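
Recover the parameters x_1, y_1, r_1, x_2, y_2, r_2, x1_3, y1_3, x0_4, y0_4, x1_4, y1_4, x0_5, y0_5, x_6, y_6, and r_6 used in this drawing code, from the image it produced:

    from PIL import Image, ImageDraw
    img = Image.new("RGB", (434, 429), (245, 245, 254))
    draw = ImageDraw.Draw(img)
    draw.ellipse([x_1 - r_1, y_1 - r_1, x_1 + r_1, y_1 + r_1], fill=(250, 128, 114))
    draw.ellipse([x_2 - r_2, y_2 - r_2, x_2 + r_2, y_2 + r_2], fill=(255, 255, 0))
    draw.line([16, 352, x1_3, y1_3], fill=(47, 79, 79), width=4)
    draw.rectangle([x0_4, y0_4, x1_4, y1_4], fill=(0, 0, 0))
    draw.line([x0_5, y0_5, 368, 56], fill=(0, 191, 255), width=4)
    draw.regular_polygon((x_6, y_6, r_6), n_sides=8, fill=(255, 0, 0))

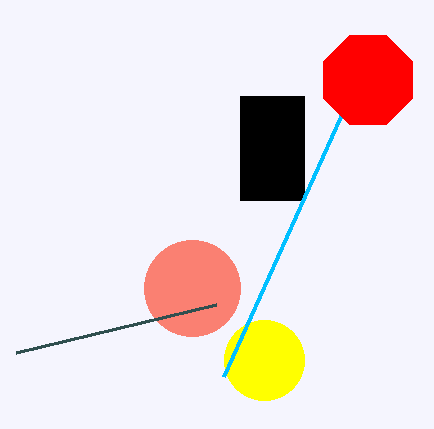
x_1 = 192; y_1 = 288; r_1 = 48; x_2 = 264; y_2 = 360; r_2 = 40; x1_3 = 216; y1_3 = 304; x0_4 = 240; y0_4 = 96; x1_4 = 304; y1_4 = 200; x0_5 = 224; y0_5 = 376; x_6 = 368; y_6 = 80; r_6 = 48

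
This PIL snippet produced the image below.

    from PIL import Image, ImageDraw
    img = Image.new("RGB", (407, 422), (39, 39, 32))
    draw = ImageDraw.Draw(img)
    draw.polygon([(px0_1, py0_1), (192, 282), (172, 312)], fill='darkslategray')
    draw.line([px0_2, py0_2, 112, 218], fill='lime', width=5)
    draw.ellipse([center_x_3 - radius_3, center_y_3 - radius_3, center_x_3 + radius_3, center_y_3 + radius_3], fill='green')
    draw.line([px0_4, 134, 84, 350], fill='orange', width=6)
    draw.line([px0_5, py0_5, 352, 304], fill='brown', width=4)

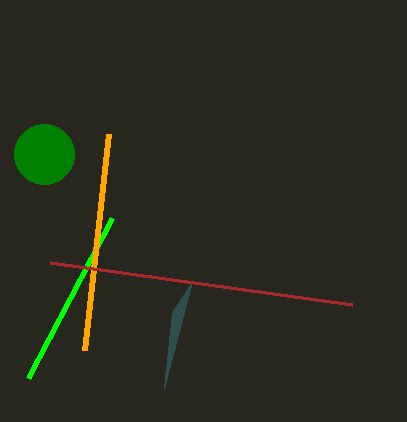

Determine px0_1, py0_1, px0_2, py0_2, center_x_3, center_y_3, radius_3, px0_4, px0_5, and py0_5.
px0_1 = 164, py0_1 = 388, px0_2 = 28, py0_2 = 378, center_x_3 = 44, center_y_3 = 154, radius_3 = 30, px0_4 = 108, px0_5 = 50, py0_5 = 262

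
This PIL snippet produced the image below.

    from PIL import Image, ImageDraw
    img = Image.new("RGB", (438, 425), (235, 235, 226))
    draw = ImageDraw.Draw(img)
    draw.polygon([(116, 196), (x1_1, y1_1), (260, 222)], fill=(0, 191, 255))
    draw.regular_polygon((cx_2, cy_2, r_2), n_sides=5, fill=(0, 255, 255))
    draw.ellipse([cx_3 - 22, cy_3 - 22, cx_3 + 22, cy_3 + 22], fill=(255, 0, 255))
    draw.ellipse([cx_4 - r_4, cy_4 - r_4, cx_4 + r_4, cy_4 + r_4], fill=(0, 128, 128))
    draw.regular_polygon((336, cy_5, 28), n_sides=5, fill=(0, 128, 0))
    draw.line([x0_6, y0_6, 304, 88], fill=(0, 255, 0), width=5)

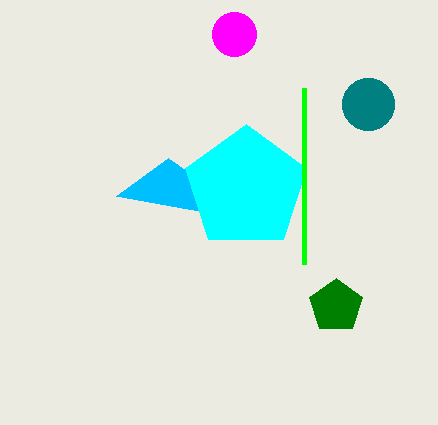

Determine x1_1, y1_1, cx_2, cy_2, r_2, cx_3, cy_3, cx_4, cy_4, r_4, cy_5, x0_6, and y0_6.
x1_1 = 168
y1_1 = 158
cx_2 = 246
cy_2 = 188
r_2 = 64
cx_3 = 234
cy_3 = 34
cx_4 = 368
cy_4 = 104
r_4 = 26
cy_5 = 306
x0_6 = 304
y0_6 = 264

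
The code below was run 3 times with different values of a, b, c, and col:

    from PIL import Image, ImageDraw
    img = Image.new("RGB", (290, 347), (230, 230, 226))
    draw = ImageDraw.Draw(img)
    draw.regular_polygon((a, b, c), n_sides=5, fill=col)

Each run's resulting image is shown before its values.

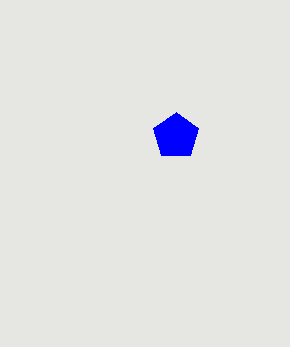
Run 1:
a = 176; b = 136; c = 24; col = 'blue'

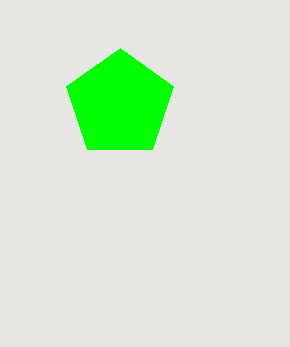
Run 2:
a = 120; b = 104; c = 56; col = 'lime'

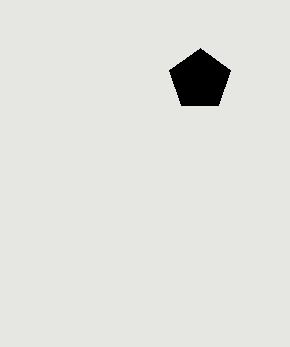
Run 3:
a = 200, b = 80, c = 32, col = 'black'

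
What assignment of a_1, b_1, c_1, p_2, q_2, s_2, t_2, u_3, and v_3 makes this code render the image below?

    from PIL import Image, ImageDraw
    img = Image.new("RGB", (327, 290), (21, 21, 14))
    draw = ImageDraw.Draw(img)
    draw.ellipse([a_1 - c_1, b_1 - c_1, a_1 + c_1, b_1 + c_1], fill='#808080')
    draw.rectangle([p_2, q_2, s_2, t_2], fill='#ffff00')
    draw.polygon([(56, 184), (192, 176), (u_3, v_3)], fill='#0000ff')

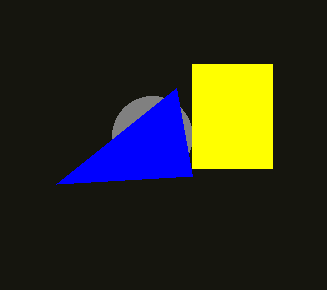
a_1 = 152; b_1 = 136; c_1 = 40; p_2 = 192; q_2 = 64; s_2 = 272; t_2 = 168; u_3 = 176; v_3 = 88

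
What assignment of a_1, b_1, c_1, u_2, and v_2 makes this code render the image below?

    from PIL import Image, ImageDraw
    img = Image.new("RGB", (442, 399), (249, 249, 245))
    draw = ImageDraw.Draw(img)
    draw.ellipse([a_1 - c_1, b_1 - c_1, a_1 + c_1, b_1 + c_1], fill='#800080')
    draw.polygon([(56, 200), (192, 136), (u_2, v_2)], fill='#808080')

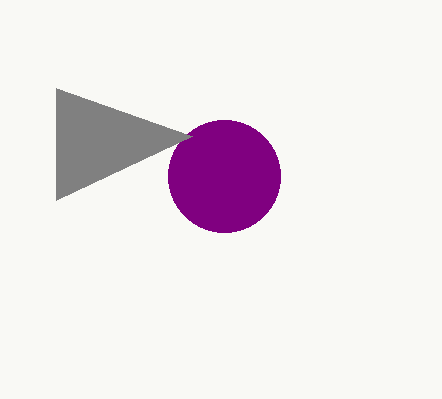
a_1 = 224
b_1 = 176
c_1 = 56
u_2 = 56
v_2 = 88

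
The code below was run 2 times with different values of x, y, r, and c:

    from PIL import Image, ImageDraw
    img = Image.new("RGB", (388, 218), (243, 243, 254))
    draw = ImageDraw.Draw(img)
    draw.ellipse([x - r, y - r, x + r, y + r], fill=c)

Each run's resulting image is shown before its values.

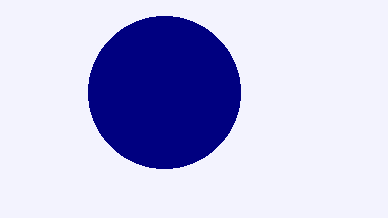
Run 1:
x = 164, y = 92, r = 76, c = 'navy'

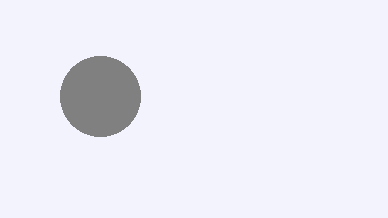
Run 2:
x = 100
y = 96
r = 40
c = 'gray'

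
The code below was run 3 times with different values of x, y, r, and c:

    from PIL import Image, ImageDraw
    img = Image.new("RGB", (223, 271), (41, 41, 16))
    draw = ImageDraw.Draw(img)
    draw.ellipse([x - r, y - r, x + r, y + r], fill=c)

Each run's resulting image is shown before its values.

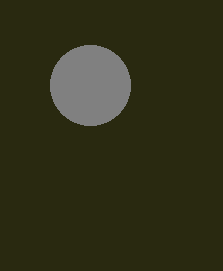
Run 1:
x = 90; y = 85; r = 40; c = 'gray'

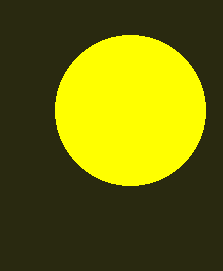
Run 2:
x = 130; y = 110; r = 75; c = 'yellow'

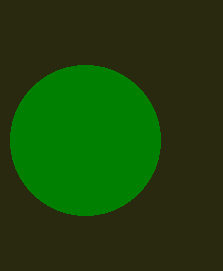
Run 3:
x = 85; y = 140; r = 75; c = 'green'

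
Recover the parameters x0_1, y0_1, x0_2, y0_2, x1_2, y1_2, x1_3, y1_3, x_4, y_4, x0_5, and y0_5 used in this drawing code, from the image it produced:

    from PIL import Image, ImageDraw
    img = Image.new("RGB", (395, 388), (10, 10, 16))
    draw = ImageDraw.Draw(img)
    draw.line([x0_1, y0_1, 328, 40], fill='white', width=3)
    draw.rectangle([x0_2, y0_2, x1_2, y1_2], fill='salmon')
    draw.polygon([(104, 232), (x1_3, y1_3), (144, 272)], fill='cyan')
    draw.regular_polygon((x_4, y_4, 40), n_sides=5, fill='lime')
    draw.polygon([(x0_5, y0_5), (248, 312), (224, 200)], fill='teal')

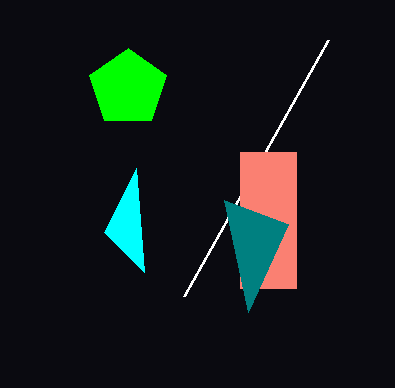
x0_1 = 184, y0_1 = 296, x0_2 = 240, y0_2 = 152, x1_2 = 296, y1_2 = 288, x1_3 = 136, y1_3 = 168, x_4 = 128, y_4 = 88, x0_5 = 288, y0_5 = 224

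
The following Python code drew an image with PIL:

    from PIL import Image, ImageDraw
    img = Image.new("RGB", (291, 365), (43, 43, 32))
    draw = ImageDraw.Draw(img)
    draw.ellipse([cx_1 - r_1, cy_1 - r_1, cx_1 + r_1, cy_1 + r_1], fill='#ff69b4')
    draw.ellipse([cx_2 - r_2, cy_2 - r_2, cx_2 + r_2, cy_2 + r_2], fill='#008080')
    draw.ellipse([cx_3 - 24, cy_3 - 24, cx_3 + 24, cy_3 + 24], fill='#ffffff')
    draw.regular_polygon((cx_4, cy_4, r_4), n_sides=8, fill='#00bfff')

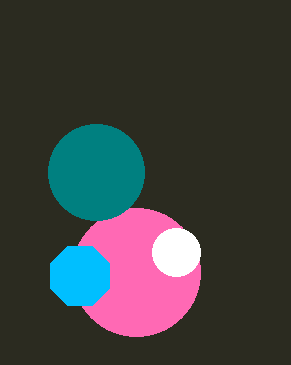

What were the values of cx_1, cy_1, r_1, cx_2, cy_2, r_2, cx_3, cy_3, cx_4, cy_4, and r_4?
cx_1 = 136; cy_1 = 272; r_1 = 64; cx_2 = 96; cy_2 = 172; r_2 = 48; cx_3 = 176; cy_3 = 252; cx_4 = 80; cy_4 = 276; r_4 = 32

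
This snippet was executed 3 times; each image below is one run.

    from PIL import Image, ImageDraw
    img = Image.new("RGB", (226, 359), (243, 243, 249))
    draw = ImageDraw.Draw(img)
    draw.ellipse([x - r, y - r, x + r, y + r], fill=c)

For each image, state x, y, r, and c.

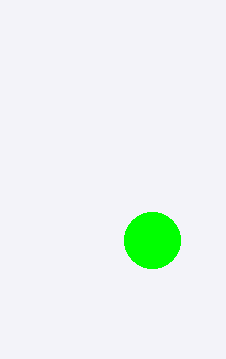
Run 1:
x = 152
y = 240
r = 28
c = 'lime'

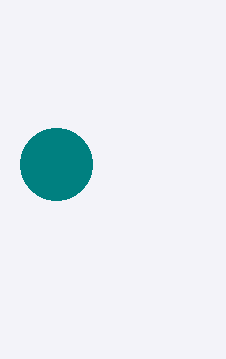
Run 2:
x = 56, y = 164, r = 36, c = 'teal'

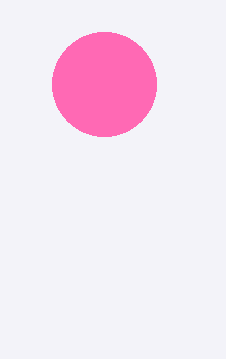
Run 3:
x = 104; y = 84; r = 52; c = 'hotpink'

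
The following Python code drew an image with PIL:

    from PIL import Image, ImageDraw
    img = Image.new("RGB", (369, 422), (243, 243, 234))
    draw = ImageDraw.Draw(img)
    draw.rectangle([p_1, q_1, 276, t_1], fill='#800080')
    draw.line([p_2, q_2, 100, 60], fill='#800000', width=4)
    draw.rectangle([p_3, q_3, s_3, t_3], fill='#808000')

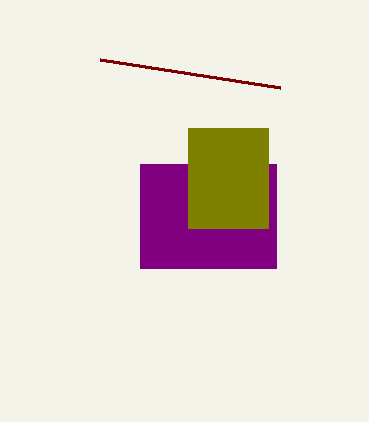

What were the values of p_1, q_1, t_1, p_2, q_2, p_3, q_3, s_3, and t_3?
p_1 = 140, q_1 = 164, t_1 = 268, p_2 = 280, q_2 = 88, p_3 = 188, q_3 = 128, s_3 = 268, t_3 = 228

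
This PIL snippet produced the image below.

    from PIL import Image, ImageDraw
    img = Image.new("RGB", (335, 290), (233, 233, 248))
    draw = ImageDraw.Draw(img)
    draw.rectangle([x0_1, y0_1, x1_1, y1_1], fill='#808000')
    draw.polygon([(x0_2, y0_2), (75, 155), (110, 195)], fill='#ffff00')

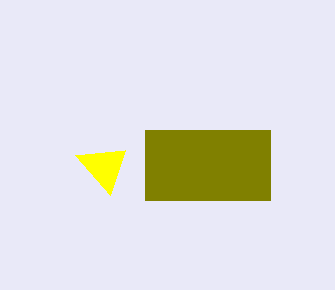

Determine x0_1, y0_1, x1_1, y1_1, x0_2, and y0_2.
x0_1 = 145
y0_1 = 130
x1_1 = 270
y1_1 = 200
x0_2 = 125
y0_2 = 150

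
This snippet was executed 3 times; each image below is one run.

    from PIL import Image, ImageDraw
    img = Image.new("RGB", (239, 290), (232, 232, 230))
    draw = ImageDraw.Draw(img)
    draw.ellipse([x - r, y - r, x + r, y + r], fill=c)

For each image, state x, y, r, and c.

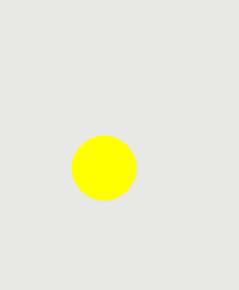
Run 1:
x = 104
y = 168
r = 32
c = 'yellow'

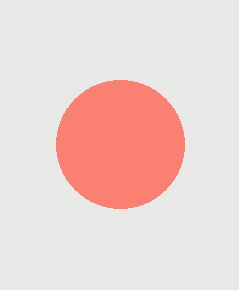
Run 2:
x = 120; y = 144; r = 64; c = 'salmon'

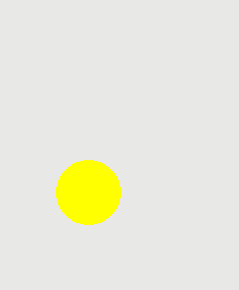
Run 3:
x = 88, y = 192, r = 32, c = 'yellow'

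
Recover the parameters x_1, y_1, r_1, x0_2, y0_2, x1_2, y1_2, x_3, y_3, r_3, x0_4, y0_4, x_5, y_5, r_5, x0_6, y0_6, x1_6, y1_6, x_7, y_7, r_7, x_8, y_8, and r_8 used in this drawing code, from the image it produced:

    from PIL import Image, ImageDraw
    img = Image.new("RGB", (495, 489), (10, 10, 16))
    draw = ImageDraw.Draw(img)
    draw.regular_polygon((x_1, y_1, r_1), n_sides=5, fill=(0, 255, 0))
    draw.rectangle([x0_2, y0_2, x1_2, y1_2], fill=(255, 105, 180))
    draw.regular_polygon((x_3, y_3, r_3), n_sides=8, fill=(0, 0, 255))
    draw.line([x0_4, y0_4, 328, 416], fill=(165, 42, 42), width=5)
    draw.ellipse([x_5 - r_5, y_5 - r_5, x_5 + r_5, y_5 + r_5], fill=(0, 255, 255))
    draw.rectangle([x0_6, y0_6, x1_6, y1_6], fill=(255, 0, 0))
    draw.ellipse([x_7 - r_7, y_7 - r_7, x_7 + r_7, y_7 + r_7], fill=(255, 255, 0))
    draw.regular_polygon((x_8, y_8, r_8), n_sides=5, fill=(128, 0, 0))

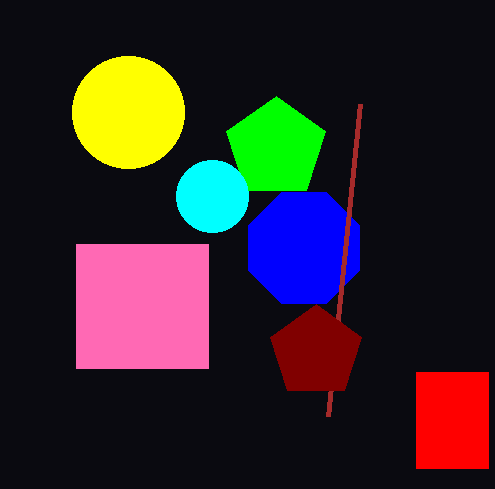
x_1 = 276
y_1 = 148
r_1 = 52
x0_2 = 76
y0_2 = 244
x1_2 = 208
y1_2 = 368
x_3 = 304
y_3 = 248
r_3 = 60
x0_4 = 360
y0_4 = 104
x_5 = 212
y_5 = 196
r_5 = 36
x0_6 = 416
y0_6 = 372
x1_6 = 488
y1_6 = 468
x_7 = 128
y_7 = 112
r_7 = 56
x_8 = 316
y_8 = 352
r_8 = 48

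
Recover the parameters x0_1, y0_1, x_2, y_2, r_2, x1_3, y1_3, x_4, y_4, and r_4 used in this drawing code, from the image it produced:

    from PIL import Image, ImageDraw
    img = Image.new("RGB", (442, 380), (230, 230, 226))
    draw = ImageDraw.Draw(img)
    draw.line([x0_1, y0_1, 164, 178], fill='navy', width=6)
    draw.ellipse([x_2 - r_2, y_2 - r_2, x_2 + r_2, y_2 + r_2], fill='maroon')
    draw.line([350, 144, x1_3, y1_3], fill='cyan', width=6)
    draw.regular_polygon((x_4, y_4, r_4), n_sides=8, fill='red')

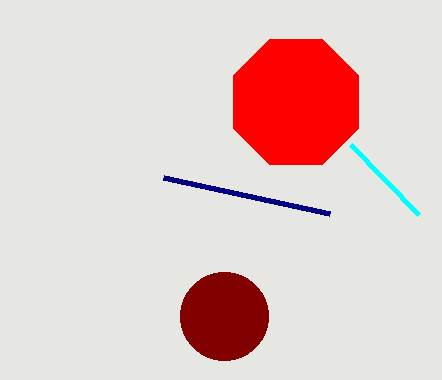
x0_1 = 330; y0_1 = 214; x_2 = 224; y_2 = 316; r_2 = 44; x1_3 = 418; y1_3 = 214; x_4 = 296; y_4 = 102; r_4 = 68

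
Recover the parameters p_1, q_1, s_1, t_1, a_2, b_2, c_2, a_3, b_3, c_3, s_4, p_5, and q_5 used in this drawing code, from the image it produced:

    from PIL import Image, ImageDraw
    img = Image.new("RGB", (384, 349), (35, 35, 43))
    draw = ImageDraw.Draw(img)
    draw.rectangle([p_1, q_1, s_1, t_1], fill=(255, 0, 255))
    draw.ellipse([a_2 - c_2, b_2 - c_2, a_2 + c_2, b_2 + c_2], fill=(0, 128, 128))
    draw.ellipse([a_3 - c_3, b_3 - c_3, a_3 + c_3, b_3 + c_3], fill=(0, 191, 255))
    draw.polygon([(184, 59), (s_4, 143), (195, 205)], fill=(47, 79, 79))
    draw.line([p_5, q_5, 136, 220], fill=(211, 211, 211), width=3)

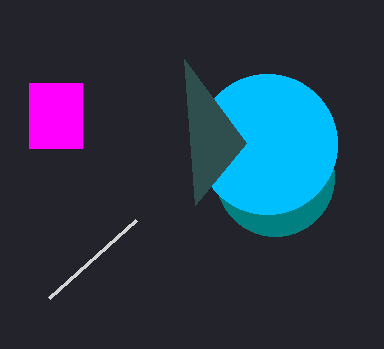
p_1 = 29
q_1 = 83
s_1 = 82
t_1 = 148
a_2 = 275
b_2 = 177
c_2 = 59
a_3 = 267
b_3 = 144
c_3 = 70
s_4 = 246
p_5 = 49
q_5 = 298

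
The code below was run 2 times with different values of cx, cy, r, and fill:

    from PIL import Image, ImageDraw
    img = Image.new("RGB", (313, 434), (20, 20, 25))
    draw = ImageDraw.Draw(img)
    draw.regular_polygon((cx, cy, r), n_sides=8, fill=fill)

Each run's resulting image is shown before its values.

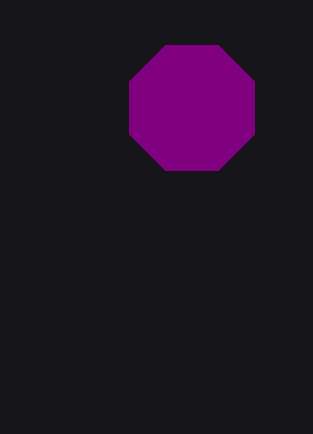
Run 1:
cx = 192, cy = 108, r = 68, fill = 'purple'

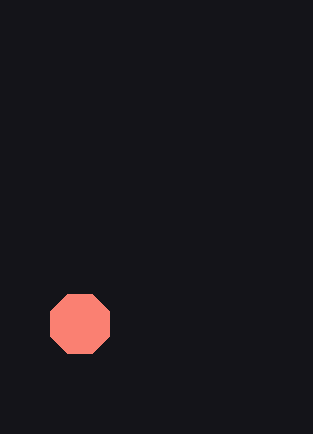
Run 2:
cx = 80
cy = 324
r = 32
fill = 'salmon'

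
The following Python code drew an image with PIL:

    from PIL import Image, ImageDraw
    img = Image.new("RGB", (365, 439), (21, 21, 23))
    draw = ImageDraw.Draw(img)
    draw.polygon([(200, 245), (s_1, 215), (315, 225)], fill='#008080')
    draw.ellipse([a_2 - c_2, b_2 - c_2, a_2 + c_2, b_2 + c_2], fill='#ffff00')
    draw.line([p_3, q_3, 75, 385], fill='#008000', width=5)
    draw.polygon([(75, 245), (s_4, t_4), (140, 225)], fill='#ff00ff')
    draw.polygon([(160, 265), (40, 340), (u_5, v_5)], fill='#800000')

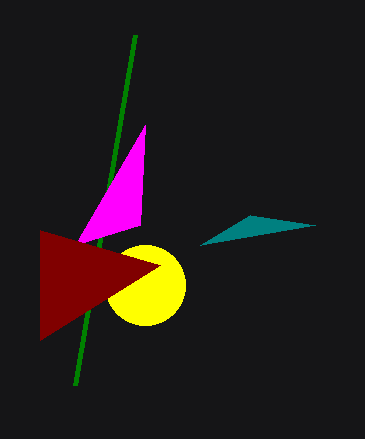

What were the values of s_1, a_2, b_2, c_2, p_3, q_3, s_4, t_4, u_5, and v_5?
s_1 = 250; a_2 = 145; b_2 = 285; c_2 = 40; p_3 = 135; q_3 = 35; s_4 = 145; t_4 = 125; u_5 = 40; v_5 = 230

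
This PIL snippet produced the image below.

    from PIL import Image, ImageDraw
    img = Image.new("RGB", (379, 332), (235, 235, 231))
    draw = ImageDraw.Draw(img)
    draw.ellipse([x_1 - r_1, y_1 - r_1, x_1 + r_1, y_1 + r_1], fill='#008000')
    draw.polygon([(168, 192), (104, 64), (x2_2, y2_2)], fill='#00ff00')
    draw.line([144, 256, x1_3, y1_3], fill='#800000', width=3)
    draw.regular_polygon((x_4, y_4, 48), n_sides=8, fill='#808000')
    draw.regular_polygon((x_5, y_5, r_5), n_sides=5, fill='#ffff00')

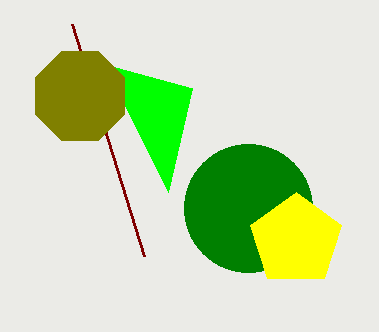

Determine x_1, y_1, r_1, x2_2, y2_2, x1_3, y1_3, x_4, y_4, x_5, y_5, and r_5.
x_1 = 248, y_1 = 208, r_1 = 64, x2_2 = 192, y2_2 = 88, x1_3 = 72, y1_3 = 24, x_4 = 80, y_4 = 96, x_5 = 296, y_5 = 240, r_5 = 48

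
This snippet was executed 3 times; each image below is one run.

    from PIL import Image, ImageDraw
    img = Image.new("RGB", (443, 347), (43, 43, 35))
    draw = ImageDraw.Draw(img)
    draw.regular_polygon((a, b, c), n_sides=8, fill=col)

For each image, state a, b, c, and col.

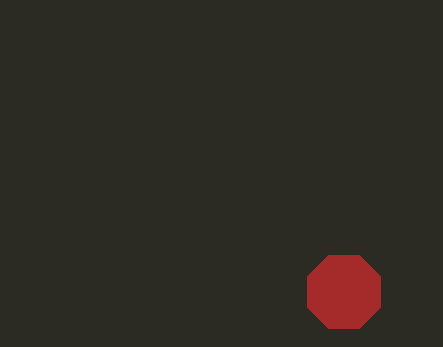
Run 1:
a = 344
b = 292
c = 40
col = 'brown'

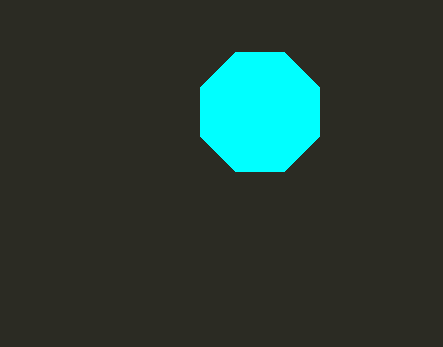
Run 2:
a = 260; b = 112; c = 64; col = 'cyan'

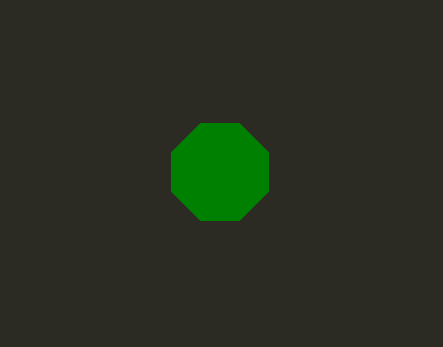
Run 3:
a = 220
b = 172
c = 52
col = 'green'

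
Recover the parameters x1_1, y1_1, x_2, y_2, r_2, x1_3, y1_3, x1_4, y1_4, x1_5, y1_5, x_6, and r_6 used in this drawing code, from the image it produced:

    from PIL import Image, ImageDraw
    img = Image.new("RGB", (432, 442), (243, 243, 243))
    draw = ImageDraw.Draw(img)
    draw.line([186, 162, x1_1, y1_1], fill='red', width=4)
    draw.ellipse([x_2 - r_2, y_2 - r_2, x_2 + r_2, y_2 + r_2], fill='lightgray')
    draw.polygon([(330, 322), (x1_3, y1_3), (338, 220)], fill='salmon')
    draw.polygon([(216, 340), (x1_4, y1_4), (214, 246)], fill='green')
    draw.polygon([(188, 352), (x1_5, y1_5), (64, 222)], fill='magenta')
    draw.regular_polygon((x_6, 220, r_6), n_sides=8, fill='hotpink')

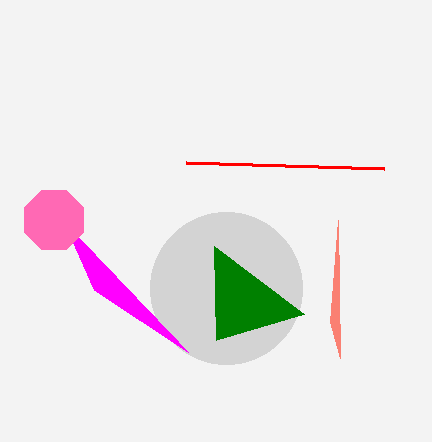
x1_1 = 384, y1_1 = 168, x_2 = 226, y_2 = 288, r_2 = 76, x1_3 = 340, y1_3 = 358, x1_4 = 304, y1_4 = 314, x1_5 = 94, y1_5 = 290, x_6 = 54, r_6 = 32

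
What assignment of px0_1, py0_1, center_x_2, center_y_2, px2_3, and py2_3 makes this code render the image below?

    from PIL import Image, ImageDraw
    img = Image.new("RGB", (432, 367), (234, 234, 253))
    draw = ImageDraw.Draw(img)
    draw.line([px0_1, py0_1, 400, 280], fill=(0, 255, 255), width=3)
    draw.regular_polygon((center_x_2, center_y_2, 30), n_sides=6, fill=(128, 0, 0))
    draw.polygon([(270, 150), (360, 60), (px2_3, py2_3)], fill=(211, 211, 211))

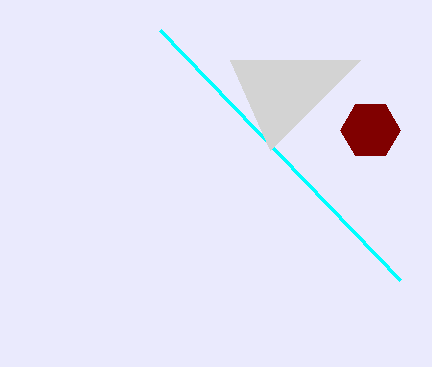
px0_1 = 160, py0_1 = 30, center_x_2 = 370, center_y_2 = 130, px2_3 = 230, py2_3 = 60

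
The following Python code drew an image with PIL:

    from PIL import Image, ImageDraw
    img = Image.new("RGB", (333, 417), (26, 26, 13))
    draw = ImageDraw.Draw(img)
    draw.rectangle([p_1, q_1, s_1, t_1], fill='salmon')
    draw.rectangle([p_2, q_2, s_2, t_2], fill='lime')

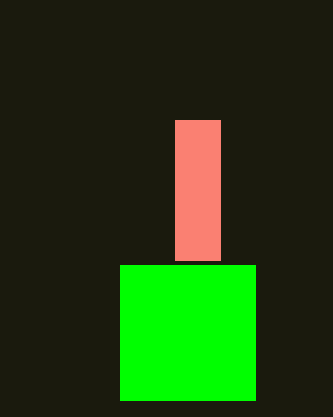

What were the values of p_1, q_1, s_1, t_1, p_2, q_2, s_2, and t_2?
p_1 = 175, q_1 = 120, s_1 = 220, t_1 = 260, p_2 = 120, q_2 = 265, s_2 = 255, t_2 = 400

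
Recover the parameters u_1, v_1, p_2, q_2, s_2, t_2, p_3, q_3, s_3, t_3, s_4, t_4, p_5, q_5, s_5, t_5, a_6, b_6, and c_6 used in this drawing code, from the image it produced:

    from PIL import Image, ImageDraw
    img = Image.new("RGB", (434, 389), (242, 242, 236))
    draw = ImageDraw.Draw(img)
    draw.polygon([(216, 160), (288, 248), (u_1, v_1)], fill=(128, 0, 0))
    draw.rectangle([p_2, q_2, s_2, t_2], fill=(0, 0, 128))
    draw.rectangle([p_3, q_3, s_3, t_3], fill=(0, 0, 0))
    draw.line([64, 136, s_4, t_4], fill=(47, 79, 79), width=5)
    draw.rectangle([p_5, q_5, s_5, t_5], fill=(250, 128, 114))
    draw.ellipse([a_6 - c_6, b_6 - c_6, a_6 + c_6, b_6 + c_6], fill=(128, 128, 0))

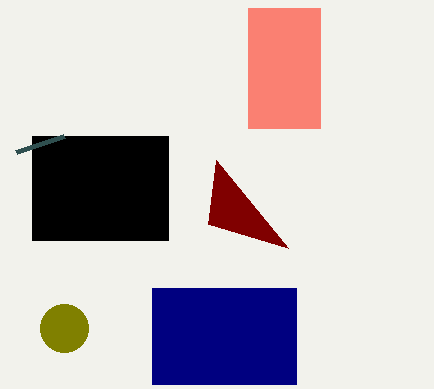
u_1 = 208, v_1 = 224, p_2 = 152, q_2 = 288, s_2 = 296, t_2 = 384, p_3 = 32, q_3 = 136, s_3 = 168, t_3 = 240, s_4 = 16, t_4 = 152, p_5 = 248, q_5 = 8, s_5 = 320, t_5 = 128, a_6 = 64, b_6 = 328, c_6 = 24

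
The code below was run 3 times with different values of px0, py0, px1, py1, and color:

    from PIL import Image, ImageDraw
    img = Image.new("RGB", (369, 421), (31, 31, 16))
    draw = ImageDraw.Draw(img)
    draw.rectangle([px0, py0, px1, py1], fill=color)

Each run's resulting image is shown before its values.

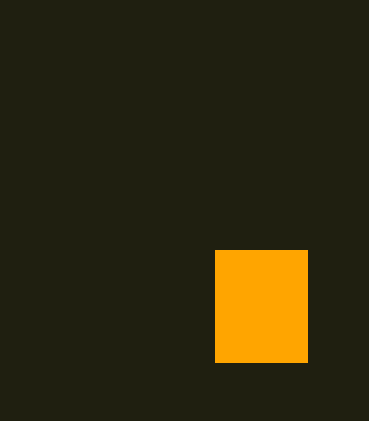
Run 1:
px0 = 215, py0 = 250, px1 = 307, py1 = 362, color = 'orange'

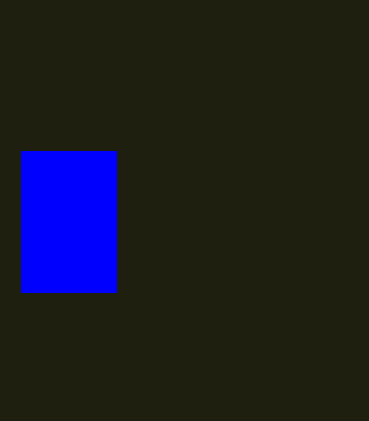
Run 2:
px0 = 21, py0 = 151, px1 = 116, py1 = 292, color = 'blue'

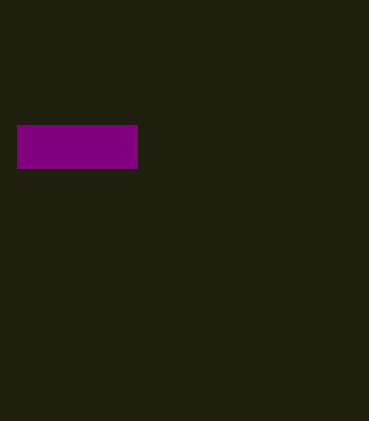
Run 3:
px0 = 17, py0 = 125, px1 = 137, py1 = 168, color = 'purple'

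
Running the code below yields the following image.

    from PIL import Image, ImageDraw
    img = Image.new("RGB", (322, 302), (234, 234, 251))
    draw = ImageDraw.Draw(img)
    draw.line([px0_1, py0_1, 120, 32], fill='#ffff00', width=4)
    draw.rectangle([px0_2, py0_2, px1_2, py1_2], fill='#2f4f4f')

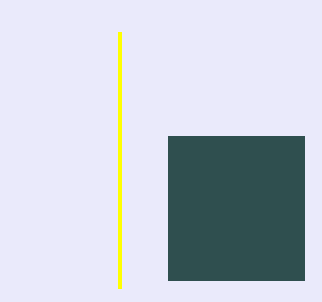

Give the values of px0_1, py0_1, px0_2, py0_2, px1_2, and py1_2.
px0_1 = 120, py0_1 = 288, px0_2 = 168, py0_2 = 136, px1_2 = 304, py1_2 = 280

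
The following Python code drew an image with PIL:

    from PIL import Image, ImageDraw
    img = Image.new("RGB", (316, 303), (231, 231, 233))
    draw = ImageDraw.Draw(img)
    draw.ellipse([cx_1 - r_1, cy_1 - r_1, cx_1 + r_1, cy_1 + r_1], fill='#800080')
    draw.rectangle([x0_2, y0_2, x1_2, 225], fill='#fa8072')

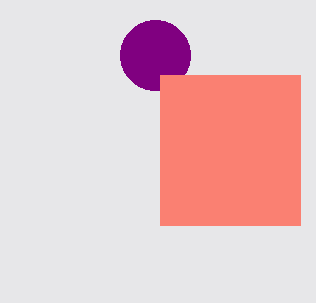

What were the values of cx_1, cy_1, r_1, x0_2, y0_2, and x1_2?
cx_1 = 155; cy_1 = 55; r_1 = 35; x0_2 = 160; y0_2 = 75; x1_2 = 300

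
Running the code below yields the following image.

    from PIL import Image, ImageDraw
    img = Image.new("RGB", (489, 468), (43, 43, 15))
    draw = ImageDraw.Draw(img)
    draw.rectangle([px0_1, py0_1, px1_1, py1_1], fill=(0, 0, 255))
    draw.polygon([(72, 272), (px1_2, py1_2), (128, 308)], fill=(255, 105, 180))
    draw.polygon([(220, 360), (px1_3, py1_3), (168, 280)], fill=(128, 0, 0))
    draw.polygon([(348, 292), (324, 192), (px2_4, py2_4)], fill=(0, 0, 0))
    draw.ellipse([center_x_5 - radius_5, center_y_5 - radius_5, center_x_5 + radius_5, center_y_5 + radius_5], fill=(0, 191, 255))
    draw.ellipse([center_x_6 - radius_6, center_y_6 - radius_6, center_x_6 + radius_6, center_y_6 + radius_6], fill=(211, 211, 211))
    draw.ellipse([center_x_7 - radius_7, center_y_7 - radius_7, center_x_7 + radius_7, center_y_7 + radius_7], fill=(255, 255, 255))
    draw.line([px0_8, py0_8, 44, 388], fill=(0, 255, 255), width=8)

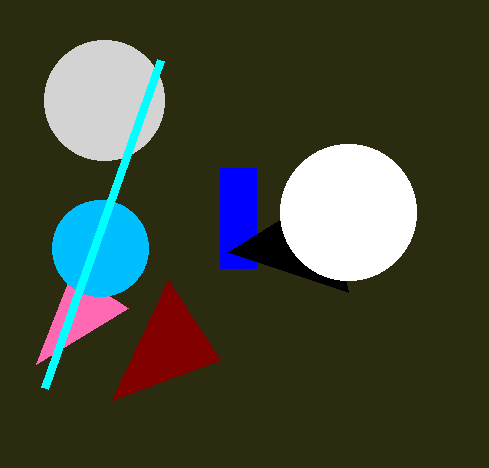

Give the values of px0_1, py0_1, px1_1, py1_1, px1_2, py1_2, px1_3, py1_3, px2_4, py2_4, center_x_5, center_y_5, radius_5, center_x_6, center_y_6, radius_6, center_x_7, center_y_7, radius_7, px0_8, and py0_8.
px0_1 = 220; py0_1 = 168; px1_1 = 256; py1_1 = 268; px1_2 = 36; py1_2 = 364; px1_3 = 112; py1_3 = 400; px2_4 = 228; py2_4 = 252; center_x_5 = 100; center_y_5 = 248; radius_5 = 48; center_x_6 = 104; center_y_6 = 100; radius_6 = 60; center_x_7 = 348; center_y_7 = 212; radius_7 = 68; px0_8 = 160; py0_8 = 60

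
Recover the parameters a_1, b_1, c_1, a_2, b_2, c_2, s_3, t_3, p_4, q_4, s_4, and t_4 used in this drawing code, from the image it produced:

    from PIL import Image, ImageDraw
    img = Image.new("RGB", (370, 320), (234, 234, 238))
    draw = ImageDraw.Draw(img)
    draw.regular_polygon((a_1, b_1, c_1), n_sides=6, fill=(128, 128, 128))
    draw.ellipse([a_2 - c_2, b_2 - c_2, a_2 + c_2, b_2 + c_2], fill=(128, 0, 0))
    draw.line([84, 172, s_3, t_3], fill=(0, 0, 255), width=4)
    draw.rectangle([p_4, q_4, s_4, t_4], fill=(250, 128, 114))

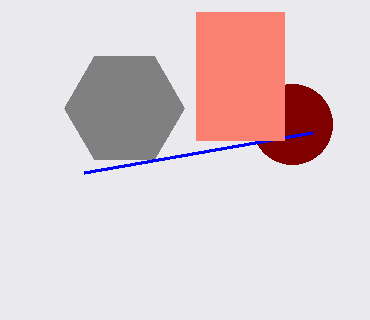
a_1 = 124, b_1 = 108, c_1 = 60, a_2 = 292, b_2 = 124, c_2 = 40, s_3 = 312, t_3 = 132, p_4 = 196, q_4 = 12, s_4 = 284, t_4 = 140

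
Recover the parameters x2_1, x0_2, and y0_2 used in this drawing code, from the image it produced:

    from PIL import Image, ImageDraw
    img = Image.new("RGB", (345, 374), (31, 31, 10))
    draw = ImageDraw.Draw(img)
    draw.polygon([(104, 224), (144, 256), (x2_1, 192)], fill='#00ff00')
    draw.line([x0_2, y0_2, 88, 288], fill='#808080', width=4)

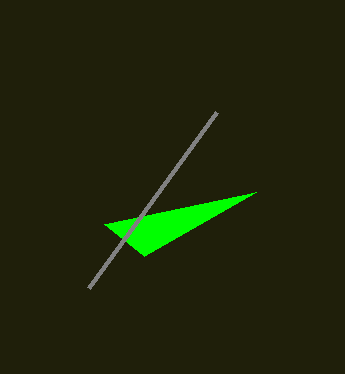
x2_1 = 256, x0_2 = 216, y0_2 = 112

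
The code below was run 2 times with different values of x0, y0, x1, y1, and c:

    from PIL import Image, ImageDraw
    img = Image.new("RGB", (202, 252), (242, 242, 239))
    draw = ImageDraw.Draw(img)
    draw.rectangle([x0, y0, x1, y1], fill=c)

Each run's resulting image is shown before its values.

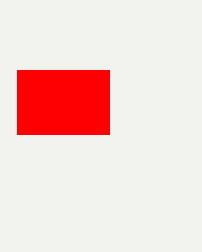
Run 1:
x0 = 17
y0 = 70
x1 = 109
y1 = 134
c = 'red'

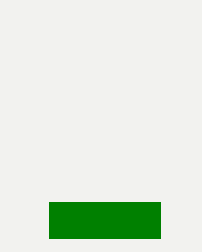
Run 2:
x0 = 49
y0 = 202
x1 = 160
y1 = 238
c = 'green'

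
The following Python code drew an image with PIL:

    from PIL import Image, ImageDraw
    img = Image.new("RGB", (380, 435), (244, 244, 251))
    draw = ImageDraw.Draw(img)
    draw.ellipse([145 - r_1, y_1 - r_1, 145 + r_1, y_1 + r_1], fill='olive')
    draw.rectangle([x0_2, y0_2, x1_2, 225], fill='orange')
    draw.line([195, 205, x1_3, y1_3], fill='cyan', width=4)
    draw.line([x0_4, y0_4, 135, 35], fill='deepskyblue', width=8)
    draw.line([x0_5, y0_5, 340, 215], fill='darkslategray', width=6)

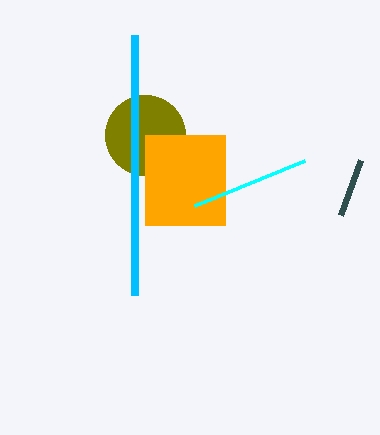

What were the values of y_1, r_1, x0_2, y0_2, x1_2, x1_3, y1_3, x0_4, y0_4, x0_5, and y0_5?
y_1 = 135; r_1 = 40; x0_2 = 145; y0_2 = 135; x1_2 = 225; x1_3 = 305; y1_3 = 160; x0_4 = 135; y0_4 = 295; x0_5 = 360; y0_5 = 160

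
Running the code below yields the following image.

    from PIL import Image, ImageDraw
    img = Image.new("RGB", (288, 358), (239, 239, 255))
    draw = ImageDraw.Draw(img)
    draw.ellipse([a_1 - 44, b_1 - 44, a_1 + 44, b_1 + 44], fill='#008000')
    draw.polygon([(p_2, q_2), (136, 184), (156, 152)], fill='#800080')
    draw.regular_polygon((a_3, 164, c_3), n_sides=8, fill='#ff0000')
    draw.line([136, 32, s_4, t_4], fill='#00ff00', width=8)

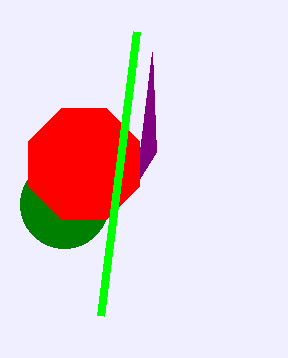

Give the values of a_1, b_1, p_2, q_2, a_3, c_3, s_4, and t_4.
a_1 = 64
b_1 = 204
p_2 = 152
q_2 = 52
a_3 = 84
c_3 = 60
s_4 = 100
t_4 = 316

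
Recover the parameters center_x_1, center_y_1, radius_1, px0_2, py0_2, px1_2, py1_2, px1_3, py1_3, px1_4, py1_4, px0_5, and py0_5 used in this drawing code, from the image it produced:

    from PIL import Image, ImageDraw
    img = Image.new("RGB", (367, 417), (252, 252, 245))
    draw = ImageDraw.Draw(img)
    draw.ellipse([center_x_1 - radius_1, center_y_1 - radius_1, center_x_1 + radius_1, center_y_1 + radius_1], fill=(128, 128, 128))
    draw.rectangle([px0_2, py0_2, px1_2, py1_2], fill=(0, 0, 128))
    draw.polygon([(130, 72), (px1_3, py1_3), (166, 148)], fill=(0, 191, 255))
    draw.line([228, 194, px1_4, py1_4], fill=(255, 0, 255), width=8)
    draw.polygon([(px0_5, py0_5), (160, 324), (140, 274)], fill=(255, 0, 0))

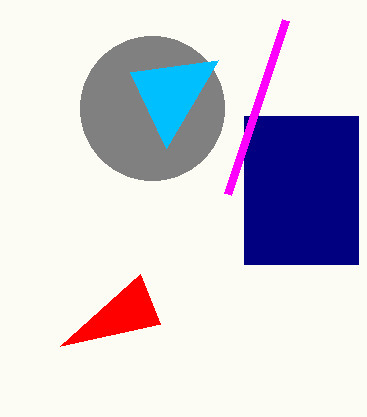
center_x_1 = 152, center_y_1 = 108, radius_1 = 72, px0_2 = 244, py0_2 = 116, px1_2 = 358, py1_2 = 264, px1_3 = 218, py1_3 = 60, px1_4 = 286, py1_4 = 20, px0_5 = 60, py0_5 = 346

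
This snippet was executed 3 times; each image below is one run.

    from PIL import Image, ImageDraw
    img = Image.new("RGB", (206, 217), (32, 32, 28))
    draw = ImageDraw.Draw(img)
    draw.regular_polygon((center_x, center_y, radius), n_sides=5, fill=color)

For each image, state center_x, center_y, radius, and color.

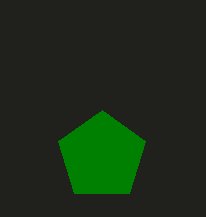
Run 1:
center_x = 102; center_y = 156; radius = 46; color = 'green'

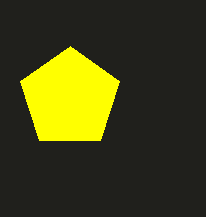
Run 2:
center_x = 70
center_y = 98
radius = 52
color = 'yellow'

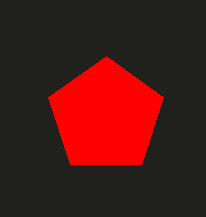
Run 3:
center_x = 106
center_y = 116
radius = 60
color = 'red'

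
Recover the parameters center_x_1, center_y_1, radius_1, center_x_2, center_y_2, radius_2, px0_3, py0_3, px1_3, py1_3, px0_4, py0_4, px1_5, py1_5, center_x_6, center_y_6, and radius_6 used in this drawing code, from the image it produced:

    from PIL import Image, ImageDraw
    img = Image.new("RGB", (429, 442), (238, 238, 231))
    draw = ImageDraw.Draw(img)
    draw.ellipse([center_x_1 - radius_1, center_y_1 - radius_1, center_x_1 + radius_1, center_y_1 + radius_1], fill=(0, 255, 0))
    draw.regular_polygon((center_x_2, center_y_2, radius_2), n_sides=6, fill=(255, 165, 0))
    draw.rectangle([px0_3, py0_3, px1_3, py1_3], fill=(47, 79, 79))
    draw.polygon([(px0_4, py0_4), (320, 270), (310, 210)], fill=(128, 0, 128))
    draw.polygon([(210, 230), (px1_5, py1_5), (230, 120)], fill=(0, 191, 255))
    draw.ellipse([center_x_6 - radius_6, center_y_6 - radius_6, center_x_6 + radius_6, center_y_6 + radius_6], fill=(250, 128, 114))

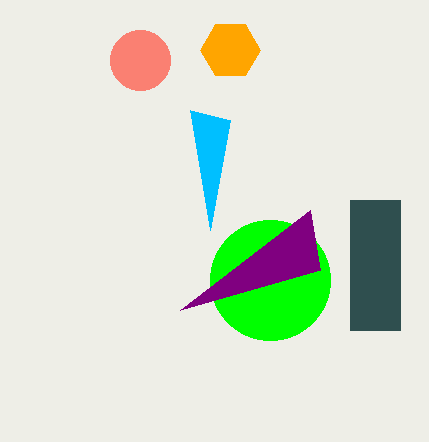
center_x_1 = 270; center_y_1 = 280; radius_1 = 60; center_x_2 = 230; center_y_2 = 50; radius_2 = 30; px0_3 = 350; py0_3 = 200; px1_3 = 400; py1_3 = 330; px0_4 = 180; py0_4 = 310; px1_5 = 190; py1_5 = 110; center_x_6 = 140; center_y_6 = 60; radius_6 = 30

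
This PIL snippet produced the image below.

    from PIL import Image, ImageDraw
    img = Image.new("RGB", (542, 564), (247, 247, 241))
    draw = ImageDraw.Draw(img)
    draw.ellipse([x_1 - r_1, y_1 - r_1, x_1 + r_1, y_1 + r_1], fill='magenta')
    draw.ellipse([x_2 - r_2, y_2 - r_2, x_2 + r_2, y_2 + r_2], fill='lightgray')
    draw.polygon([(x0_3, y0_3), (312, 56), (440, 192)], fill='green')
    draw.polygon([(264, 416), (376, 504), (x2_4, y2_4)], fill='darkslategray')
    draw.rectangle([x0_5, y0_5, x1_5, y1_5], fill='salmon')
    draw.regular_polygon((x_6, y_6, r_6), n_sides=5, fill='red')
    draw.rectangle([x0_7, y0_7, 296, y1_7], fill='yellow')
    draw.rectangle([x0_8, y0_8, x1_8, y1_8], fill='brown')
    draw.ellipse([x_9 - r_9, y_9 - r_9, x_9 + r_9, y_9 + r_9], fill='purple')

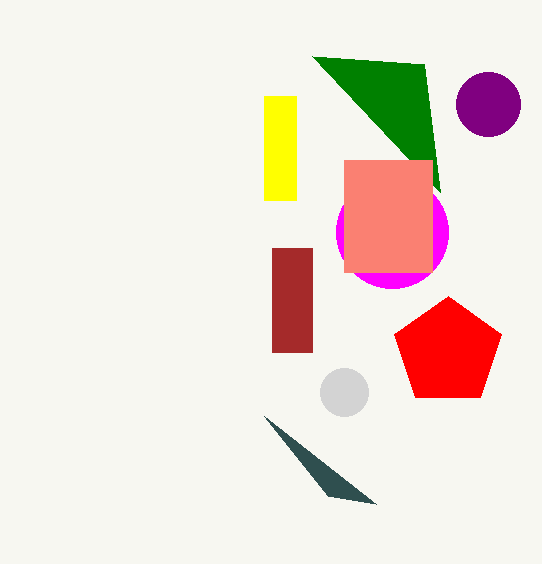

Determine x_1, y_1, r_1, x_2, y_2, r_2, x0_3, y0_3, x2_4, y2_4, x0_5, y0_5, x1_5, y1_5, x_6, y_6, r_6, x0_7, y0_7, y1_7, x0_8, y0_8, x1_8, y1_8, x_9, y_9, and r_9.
x_1 = 392, y_1 = 232, r_1 = 56, x_2 = 344, y_2 = 392, r_2 = 24, x0_3 = 424, y0_3 = 64, x2_4 = 328, y2_4 = 496, x0_5 = 344, y0_5 = 160, x1_5 = 432, y1_5 = 272, x_6 = 448, y_6 = 352, r_6 = 56, x0_7 = 264, y0_7 = 96, y1_7 = 200, x0_8 = 272, y0_8 = 248, x1_8 = 312, y1_8 = 352, x_9 = 488, y_9 = 104, r_9 = 32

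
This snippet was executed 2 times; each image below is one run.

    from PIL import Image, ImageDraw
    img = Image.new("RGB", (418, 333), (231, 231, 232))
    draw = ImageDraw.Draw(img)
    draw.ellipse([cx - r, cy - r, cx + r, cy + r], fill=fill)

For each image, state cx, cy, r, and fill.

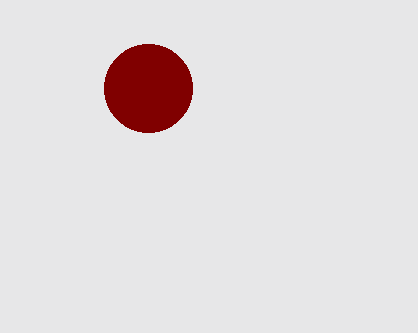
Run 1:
cx = 148; cy = 88; r = 44; fill = 'maroon'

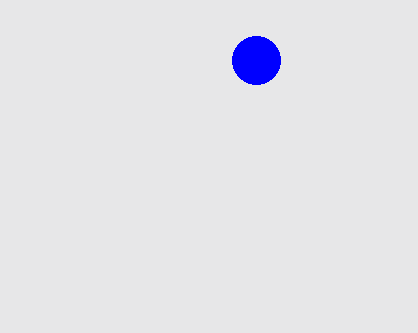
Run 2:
cx = 256; cy = 60; r = 24; fill = 'blue'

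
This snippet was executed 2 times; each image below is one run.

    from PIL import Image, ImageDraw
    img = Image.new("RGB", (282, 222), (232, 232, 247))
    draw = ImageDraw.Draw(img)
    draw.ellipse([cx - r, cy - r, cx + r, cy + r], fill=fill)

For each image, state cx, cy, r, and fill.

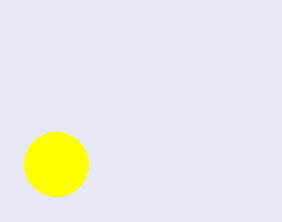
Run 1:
cx = 56; cy = 164; r = 32; fill = 'yellow'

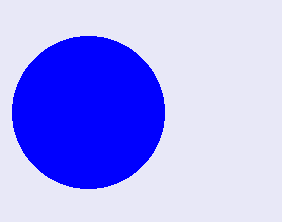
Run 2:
cx = 88; cy = 112; r = 76; fill = 'blue'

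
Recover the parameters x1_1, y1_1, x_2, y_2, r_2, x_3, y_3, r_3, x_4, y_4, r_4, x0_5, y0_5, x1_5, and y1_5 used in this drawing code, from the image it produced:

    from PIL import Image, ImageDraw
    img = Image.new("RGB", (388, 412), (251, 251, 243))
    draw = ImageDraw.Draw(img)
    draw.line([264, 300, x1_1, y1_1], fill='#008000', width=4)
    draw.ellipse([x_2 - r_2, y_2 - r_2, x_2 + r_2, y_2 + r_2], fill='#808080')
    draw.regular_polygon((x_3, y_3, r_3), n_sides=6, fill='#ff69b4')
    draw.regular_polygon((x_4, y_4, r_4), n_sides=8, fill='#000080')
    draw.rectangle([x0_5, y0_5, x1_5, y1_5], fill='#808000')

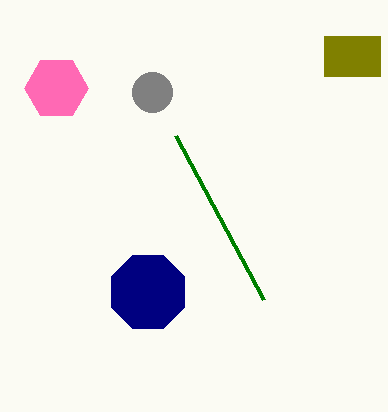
x1_1 = 176
y1_1 = 136
x_2 = 152
y_2 = 92
r_2 = 20
x_3 = 56
y_3 = 88
r_3 = 32
x_4 = 148
y_4 = 292
r_4 = 40
x0_5 = 324
y0_5 = 36
x1_5 = 380
y1_5 = 76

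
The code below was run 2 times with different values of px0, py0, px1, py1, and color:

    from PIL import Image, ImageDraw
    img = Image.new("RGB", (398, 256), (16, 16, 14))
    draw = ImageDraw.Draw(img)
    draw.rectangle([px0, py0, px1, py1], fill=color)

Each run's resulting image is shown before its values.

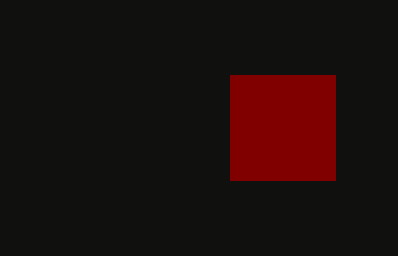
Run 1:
px0 = 230
py0 = 75
px1 = 335
py1 = 180
color = 'maroon'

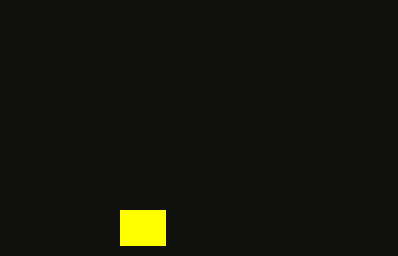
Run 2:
px0 = 120; py0 = 210; px1 = 165; py1 = 245; color = 'yellow'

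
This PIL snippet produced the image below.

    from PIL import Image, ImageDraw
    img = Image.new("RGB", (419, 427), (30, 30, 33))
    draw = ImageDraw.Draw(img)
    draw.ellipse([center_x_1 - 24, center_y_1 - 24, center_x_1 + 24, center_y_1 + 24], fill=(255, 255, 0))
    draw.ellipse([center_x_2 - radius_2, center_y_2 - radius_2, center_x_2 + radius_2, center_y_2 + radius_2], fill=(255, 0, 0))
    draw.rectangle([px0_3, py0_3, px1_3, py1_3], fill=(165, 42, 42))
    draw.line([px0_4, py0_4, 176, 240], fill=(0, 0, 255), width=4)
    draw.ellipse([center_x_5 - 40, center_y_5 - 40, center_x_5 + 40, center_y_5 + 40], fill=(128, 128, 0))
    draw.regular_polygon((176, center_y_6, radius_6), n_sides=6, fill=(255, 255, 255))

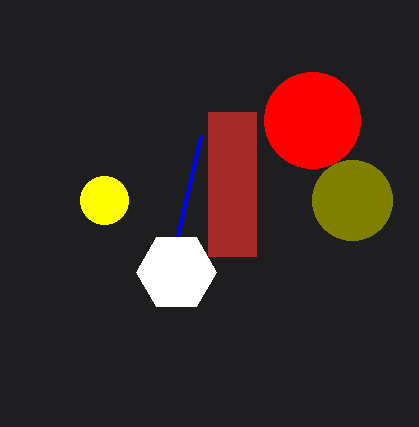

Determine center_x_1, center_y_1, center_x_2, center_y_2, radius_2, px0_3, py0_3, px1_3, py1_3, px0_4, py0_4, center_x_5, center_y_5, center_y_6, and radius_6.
center_x_1 = 104, center_y_1 = 200, center_x_2 = 312, center_y_2 = 120, radius_2 = 48, px0_3 = 208, py0_3 = 112, px1_3 = 256, py1_3 = 256, px0_4 = 200, py0_4 = 136, center_x_5 = 352, center_y_5 = 200, center_y_6 = 272, radius_6 = 40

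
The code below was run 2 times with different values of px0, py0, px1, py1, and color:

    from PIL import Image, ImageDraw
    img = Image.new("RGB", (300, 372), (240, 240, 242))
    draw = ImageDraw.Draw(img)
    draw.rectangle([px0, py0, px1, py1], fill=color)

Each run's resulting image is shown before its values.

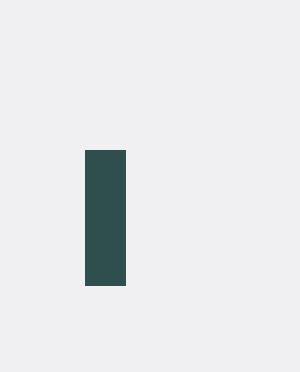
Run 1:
px0 = 85, py0 = 150, px1 = 125, py1 = 285, color = 'darkslategray'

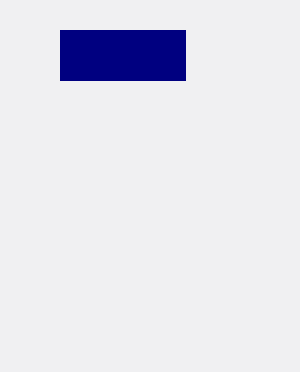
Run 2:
px0 = 60, py0 = 30, px1 = 185, py1 = 80, color = 'navy'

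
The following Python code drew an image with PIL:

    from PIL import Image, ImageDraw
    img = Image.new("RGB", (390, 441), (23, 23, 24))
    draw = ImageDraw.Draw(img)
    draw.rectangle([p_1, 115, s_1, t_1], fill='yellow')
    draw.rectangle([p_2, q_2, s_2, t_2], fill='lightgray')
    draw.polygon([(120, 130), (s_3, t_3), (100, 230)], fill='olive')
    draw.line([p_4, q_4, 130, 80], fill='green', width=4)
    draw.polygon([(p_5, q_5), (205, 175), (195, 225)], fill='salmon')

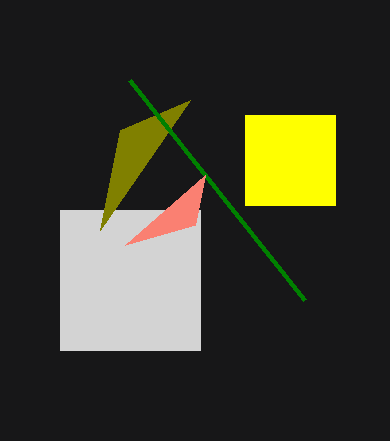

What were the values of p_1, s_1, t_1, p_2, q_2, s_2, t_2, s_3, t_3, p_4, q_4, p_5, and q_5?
p_1 = 245, s_1 = 335, t_1 = 205, p_2 = 60, q_2 = 210, s_2 = 200, t_2 = 350, s_3 = 190, t_3 = 100, p_4 = 305, q_4 = 300, p_5 = 125, q_5 = 245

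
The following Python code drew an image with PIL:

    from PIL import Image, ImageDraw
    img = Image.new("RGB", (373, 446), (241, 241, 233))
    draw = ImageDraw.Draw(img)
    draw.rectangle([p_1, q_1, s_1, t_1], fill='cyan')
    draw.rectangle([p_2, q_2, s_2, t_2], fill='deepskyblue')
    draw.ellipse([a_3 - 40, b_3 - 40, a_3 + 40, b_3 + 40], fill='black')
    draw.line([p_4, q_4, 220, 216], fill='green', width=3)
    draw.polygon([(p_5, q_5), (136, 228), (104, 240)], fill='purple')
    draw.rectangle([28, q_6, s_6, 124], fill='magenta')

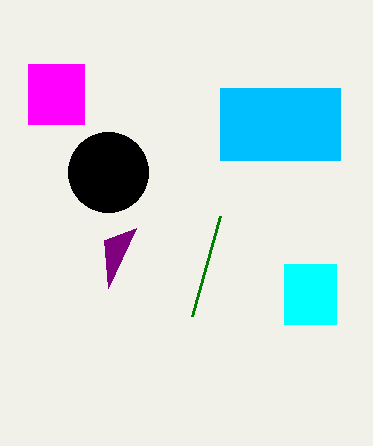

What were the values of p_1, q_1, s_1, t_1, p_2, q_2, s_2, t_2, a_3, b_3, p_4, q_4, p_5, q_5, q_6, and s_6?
p_1 = 284, q_1 = 264, s_1 = 336, t_1 = 324, p_2 = 220, q_2 = 88, s_2 = 340, t_2 = 160, a_3 = 108, b_3 = 172, p_4 = 192, q_4 = 316, p_5 = 108, q_5 = 288, q_6 = 64, s_6 = 84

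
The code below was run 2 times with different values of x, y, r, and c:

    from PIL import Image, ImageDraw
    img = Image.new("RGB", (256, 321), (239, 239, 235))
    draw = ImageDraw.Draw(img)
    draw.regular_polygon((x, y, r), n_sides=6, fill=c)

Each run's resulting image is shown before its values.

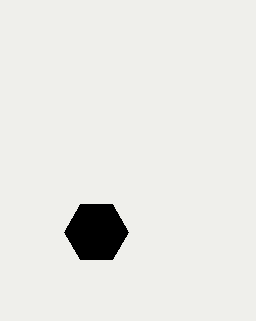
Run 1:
x = 96, y = 232, r = 32, c = 'black'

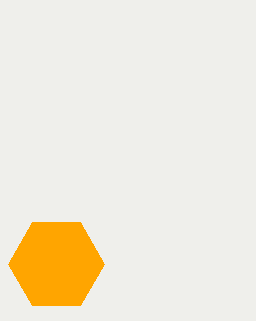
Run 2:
x = 56; y = 264; r = 48; c = 'orange'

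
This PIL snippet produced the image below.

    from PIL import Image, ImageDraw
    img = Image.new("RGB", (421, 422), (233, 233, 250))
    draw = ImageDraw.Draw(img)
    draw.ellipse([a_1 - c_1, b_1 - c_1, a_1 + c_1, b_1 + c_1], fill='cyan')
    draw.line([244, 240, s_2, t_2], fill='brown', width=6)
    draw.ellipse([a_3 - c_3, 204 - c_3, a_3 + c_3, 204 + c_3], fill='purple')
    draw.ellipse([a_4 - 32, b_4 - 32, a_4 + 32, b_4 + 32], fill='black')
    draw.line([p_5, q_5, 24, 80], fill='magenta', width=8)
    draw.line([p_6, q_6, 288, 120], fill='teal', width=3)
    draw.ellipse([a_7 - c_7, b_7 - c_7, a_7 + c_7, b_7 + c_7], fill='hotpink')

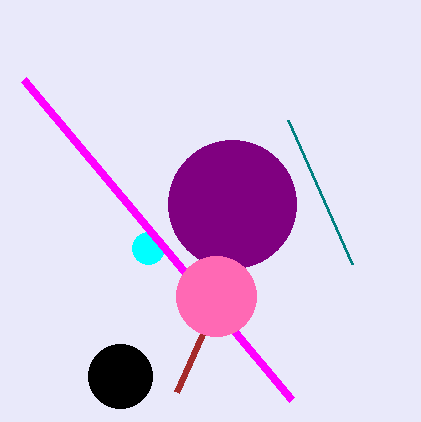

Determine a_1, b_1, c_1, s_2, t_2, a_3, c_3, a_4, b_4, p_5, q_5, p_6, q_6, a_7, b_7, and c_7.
a_1 = 148; b_1 = 248; c_1 = 16; s_2 = 176; t_2 = 392; a_3 = 232; c_3 = 64; a_4 = 120; b_4 = 376; p_5 = 292; q_5 = 400; p_6 = 352; q_6 = 264; a_7 = 216; b_7 = 296; c_7 = 40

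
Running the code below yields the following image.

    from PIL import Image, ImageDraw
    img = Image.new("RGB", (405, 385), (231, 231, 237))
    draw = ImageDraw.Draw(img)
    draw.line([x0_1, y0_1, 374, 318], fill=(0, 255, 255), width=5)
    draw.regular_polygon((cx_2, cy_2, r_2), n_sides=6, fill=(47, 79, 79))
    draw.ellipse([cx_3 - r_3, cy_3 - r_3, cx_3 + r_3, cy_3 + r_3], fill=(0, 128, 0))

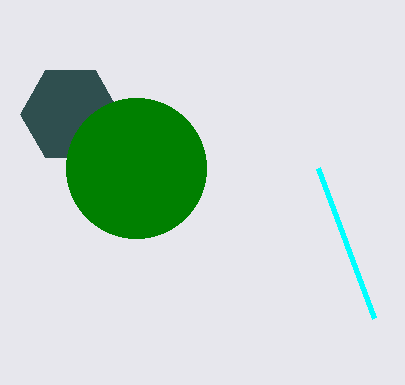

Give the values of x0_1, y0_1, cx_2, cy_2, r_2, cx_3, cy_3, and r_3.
x0_1 = 318, y0_1 = 168, cx_2 = 70, cy_2 = 114, r_2 = 50, cx_3 = 136, cy_3 = 168, r_3 = 70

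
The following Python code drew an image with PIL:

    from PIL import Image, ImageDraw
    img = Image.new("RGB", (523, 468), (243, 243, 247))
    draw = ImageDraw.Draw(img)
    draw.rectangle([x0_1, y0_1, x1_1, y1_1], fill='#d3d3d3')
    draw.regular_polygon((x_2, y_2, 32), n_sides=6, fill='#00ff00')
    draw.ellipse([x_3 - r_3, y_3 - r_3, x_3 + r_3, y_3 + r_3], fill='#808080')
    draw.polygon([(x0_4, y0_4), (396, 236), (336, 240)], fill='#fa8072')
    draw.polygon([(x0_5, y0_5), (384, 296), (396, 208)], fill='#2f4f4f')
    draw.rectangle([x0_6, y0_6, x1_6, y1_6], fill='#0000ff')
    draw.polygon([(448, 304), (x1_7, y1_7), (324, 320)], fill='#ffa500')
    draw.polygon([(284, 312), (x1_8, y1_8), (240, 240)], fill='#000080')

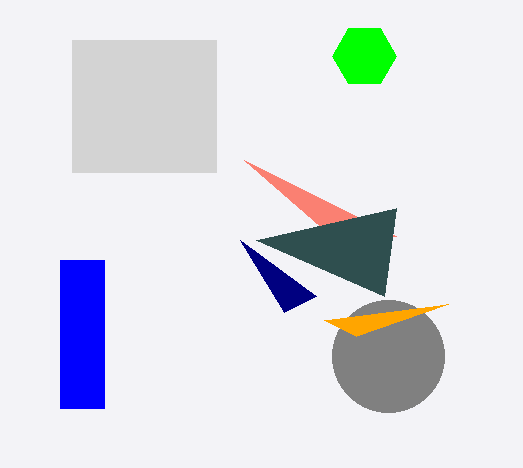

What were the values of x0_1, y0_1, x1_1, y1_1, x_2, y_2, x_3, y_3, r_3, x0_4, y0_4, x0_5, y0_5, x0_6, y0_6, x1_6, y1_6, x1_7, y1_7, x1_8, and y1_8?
x0_1 = 72, y0_1 = 40, x1_1 = 216, y1_1 = 172, x_2 = 364, y_2 = 56, x_3 = 388, y_3 = 356, r_3 = 56, x0_4 = 244, y0_4 = 160, x0_5 = 256, y0_5 = 240, x0_6 = 60, y0_6 = 260, x1_6 = 104, y1_6 = 408, x1_7 = 356, y1_7 = 336, x1_8 = 316, y1_8 = 296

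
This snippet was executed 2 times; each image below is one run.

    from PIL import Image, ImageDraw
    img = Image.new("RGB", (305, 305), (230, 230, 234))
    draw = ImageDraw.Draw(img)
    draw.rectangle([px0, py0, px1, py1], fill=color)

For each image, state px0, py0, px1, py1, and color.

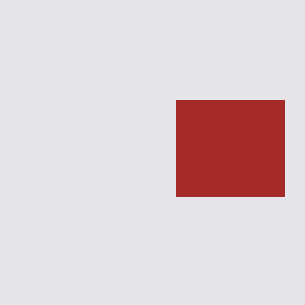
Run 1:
px0 = 176
py0 = 100
px1 = 284
py1 = 196
color = 'brown'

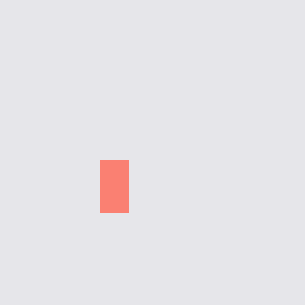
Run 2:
px0 = 100
py0 = 160
px1 = 128
py1 = 212
color = 'salmon'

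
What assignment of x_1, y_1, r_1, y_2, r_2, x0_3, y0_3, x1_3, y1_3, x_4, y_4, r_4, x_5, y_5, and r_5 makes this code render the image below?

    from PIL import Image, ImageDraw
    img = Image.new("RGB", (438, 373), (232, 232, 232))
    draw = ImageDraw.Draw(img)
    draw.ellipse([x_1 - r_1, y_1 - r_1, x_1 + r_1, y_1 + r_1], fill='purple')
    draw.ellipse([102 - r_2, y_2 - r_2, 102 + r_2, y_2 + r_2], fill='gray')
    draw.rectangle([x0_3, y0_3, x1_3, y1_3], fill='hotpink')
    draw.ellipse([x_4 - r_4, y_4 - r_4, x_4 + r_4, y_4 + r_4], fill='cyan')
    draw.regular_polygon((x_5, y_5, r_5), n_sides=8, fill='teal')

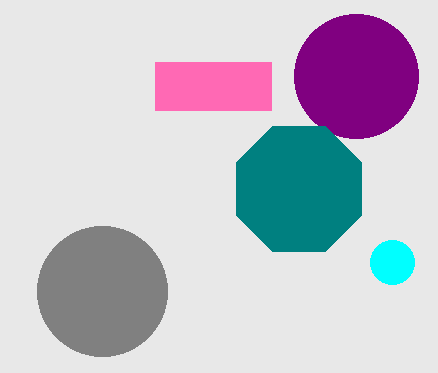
x_1 = 356; y_1 = 76; r_1 = 62; y_2 = 291; r_2 = 65; x0_3 = 155; y0_3 = 62; x1_3 = 271; y1_3 = 110; x_4 = 392; y_4 = 262; r_4 = 22; x_5 = 299; y_5 = 189; r_5 = 68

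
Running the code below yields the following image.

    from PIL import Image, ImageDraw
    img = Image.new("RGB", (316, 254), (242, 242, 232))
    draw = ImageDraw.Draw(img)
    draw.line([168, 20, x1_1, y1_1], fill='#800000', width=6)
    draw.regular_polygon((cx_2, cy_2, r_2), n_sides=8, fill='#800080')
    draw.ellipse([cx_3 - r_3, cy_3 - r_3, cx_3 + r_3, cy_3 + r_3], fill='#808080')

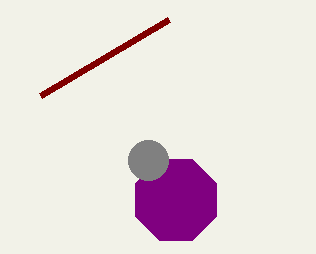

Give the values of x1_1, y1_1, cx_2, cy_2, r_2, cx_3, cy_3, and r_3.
x1_1 = 40
y1_1 = 96
cx_2 = 176
cy_2 = 200
r_2 = 44
cx_3 = 148
cy_3 = 160
r_3 = 20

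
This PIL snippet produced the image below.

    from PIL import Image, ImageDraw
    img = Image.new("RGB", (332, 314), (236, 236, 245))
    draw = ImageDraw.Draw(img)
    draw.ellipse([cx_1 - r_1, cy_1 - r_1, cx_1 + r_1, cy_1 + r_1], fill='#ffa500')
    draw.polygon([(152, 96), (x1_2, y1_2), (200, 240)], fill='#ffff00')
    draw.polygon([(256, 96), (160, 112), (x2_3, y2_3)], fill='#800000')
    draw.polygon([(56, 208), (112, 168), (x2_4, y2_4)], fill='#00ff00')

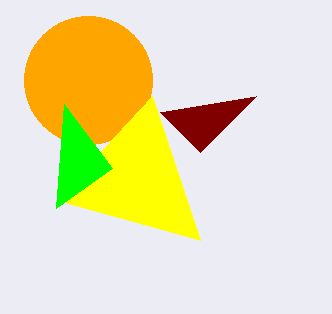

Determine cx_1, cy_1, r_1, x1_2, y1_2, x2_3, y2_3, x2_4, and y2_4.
cx_1 = 88
cy_1 = 80
r_1 = 64
x1_2 = 56
y1_2 = 200
x2_3 = 200
y2_3 = 152
x2_4 = 64
y2_4 = 104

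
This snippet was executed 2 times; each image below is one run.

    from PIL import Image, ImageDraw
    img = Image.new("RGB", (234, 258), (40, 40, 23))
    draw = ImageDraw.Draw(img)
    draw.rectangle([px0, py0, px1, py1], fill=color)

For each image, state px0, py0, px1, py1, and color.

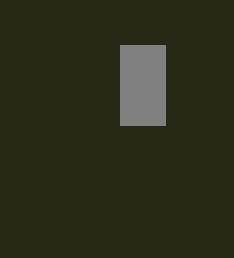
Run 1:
px0 = 120, py0 = 45, px1 = 165, py1 = 125, color = 'gray'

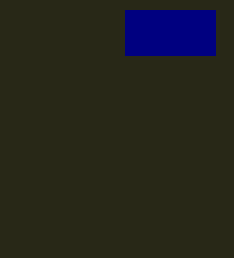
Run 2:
px0 = 125, py0 = 10, px1 = 215, py1 = 55, color = 'navy'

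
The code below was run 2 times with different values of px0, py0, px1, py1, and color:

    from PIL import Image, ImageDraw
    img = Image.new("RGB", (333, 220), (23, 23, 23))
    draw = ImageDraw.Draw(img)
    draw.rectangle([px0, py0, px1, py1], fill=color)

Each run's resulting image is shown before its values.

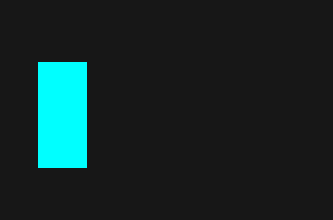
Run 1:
px0 = 38; py0 = 62; px1 = 86; py1 = 167; color = 'cyan'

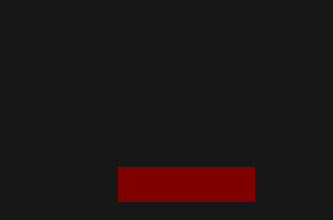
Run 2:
px0 = 118
py0 = 167
px1 = 254
py1 = 201
color = 'maroon'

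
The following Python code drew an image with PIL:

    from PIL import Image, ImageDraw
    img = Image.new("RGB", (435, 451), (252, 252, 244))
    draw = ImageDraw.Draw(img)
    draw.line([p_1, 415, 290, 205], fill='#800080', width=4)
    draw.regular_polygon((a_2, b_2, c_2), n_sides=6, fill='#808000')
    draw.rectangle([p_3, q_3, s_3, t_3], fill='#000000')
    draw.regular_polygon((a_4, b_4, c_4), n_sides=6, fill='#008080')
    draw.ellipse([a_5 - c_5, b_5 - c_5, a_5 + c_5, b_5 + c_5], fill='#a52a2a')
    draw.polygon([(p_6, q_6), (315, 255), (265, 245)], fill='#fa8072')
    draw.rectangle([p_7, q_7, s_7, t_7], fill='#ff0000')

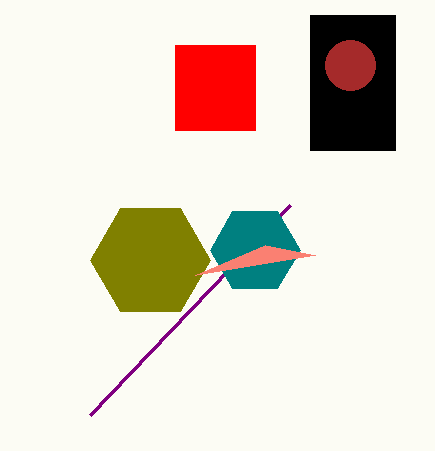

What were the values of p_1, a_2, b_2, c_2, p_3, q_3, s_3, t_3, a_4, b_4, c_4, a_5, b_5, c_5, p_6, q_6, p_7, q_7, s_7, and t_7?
p_1 = 90, a_2 = 150, b_2 = 260, c_2 = 60, p_3 = 310, q_3 = 15, s_3 = 395, t_3 = 150, a_4 = 255, b_4 = 250, c_4 = 45, a_5 = 350, b_5 = 65, c_5 = 25, p_6 = 195, q_6 = 275, p_7 = 175, q_7 = 45, s_7 = 255, t_7 = 130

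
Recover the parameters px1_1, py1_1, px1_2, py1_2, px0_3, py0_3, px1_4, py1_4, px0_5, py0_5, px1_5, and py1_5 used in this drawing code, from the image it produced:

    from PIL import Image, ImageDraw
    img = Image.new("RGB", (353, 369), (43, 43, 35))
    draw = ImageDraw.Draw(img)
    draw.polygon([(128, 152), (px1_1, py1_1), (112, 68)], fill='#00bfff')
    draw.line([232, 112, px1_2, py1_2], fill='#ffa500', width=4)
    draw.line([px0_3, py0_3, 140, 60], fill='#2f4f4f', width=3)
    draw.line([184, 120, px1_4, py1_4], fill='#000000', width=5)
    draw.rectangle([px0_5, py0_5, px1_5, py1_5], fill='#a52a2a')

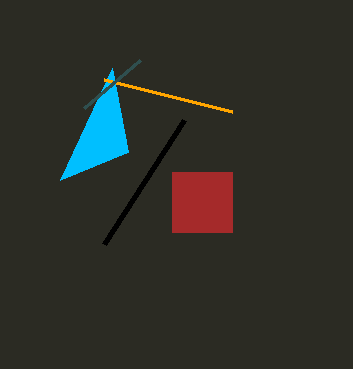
px1_1 = 60
py1_1 = 180
px1_2 = 104
py1_2 = 80
px0_3 = 84
py0_3 = 108
px1_4 = 104
py1_4 = 244
px0_5 = 172
py0_5 = 172
px1_5 = 232
py1_5 = 232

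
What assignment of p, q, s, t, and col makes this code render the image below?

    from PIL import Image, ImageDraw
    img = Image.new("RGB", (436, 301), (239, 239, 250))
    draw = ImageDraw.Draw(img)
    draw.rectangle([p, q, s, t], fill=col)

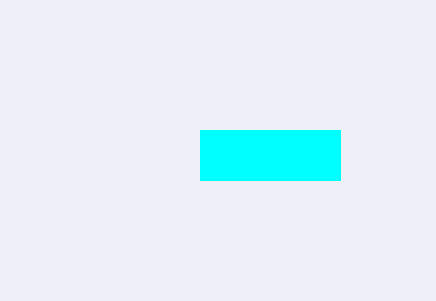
p = 200, q = 130, s = 340, t = 180, col = 'cyan'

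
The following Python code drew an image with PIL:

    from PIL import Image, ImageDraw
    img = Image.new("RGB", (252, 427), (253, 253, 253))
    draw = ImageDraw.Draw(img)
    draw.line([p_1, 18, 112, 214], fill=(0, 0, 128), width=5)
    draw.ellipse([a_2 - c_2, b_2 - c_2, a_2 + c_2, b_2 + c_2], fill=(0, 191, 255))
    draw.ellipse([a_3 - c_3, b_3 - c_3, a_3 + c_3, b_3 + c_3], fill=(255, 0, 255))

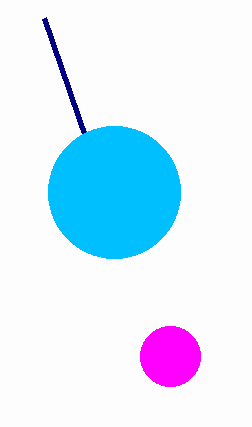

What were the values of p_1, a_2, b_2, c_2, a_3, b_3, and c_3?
p_1 = 44, a_2 = 114, b_2 = 192, c_2 = 66, a_3 = 170, b_3 = 356, c_3 = 30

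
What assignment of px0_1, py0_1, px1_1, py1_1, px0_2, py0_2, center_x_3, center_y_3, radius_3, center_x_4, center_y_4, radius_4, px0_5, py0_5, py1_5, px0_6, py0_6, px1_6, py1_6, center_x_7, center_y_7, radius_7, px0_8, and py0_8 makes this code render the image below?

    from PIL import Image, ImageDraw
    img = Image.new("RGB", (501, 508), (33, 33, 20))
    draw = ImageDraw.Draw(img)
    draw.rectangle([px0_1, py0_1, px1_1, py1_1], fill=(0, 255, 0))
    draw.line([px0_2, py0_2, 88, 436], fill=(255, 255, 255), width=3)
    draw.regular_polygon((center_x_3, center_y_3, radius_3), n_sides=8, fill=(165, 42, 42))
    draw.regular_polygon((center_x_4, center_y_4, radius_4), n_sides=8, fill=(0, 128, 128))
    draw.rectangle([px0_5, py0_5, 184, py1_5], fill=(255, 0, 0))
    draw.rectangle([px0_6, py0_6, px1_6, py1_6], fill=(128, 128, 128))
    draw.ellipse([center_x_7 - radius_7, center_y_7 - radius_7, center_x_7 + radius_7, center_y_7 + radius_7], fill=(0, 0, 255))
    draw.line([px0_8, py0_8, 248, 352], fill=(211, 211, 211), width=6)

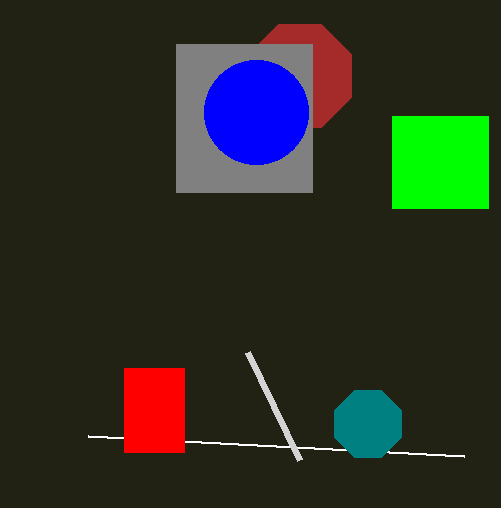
px0_1 = 392; py0_1 = 116; px1_1 = 488; py1_1 = 208; px0_2 = 464; py0_2 = 456; center_x_3 = 300; center_y_3 = 76; radius_3 = 56; center_x_4 = 368; center_y_4 = 424; radius_4 = 36; px0_5 = 124; py0_5 = 368; py1_5 = 452; px0_6 = 176; py0_6 = 44; px1_6 = 312; py1_6 = 192; center_x_7 = 256; center_y_7 = 112; radius_7 = 52; px0_8 = 300; py0_8 = 460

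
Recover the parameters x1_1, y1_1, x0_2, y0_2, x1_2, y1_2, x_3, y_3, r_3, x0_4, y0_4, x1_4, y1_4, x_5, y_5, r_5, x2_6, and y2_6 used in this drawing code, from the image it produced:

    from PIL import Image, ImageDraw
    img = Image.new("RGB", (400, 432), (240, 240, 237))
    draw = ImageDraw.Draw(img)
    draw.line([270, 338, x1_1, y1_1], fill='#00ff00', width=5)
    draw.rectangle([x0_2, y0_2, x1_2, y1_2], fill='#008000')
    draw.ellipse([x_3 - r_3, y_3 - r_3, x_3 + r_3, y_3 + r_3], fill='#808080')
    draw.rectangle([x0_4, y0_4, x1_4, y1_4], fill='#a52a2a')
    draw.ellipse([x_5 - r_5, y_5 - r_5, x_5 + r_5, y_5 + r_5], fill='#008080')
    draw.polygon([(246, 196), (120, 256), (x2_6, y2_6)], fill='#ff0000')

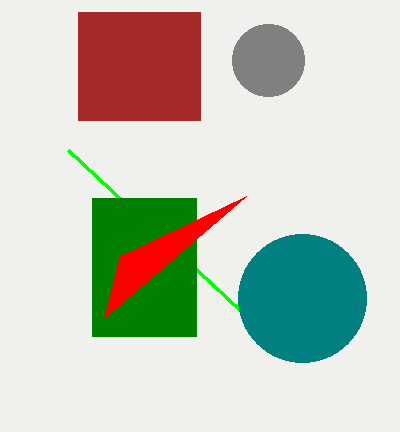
x1_1 = 68; y1_1 = 150; x0_2 = 92; y0_2 = 198; x1_2 = 196; y1_2 = 336; x_3 = 268; y_3 = 60; r_3 = 36; x0_4 = 78; y0_4 = 12; x1_4 = 200; y1_4 = 120; x_5 = 302; y_5 = 298; r_5 = 64; x2_6 = 104; y2_6 = 318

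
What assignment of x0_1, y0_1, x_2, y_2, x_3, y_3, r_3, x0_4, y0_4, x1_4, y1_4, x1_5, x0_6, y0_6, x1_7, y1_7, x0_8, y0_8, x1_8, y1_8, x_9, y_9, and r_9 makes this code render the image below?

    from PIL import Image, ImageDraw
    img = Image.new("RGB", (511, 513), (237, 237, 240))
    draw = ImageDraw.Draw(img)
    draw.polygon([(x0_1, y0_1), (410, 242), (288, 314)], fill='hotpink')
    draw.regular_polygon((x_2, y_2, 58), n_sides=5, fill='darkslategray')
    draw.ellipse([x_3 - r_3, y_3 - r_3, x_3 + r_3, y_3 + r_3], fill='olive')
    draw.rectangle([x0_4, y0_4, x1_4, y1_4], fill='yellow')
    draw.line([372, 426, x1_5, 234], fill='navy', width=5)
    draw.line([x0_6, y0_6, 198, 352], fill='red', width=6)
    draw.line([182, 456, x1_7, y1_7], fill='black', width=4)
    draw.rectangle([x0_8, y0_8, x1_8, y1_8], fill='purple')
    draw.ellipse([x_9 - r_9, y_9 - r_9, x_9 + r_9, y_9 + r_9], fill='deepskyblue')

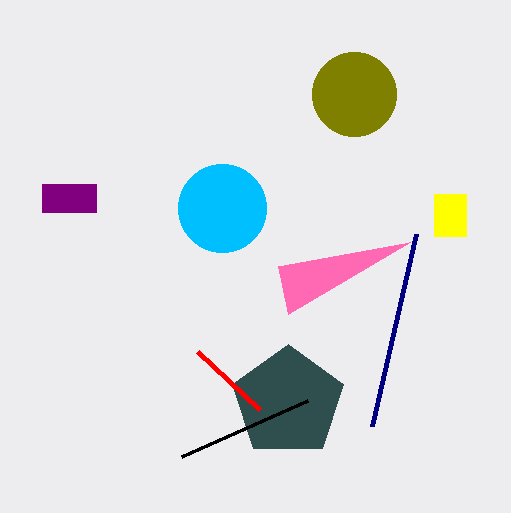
x0_1 = 278, y0_1 = 266, x_2 = 288, y_2 = 402, x_3 = 354, y_3 = 94, r_3 = 42, x0_4 = 434, y0_4 = 194, x1_4 = 466, y1_4 = 236, x1_5 = 416, x0_6 = 260, y0_6 = 410, x1_7 = 308, y1_7 = 400, x0_8 = 42, y0_8 = 184, x1_8 = 96, y1_8 = 212, x_9 = 222, y_9 = 208, r_9 = 44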